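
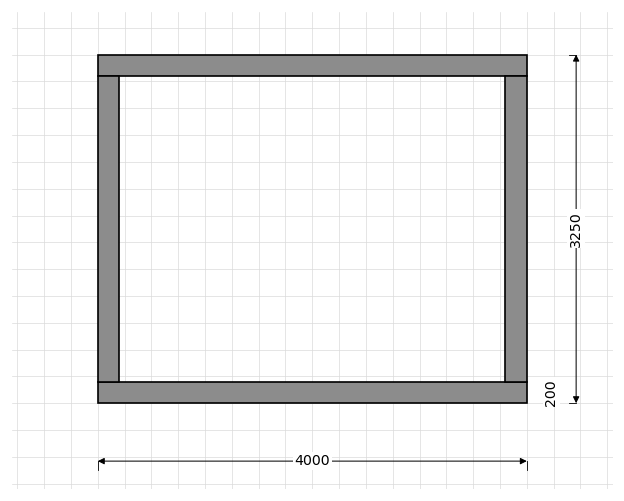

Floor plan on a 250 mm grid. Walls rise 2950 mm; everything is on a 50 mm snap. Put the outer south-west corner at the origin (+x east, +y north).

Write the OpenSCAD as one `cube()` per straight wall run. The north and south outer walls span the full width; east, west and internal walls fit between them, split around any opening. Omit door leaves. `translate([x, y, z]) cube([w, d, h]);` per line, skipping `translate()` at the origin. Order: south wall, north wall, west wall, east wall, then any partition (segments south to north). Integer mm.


cube([4000, 200, 2950]);
translate([0, 3050, 0]) cube([4000, 200, 2950]);
translate([0, 200, 0]) cube([200, 2850, 2950]);
translate([3800, 200, 0]) cube([200, 2850, 2950]);


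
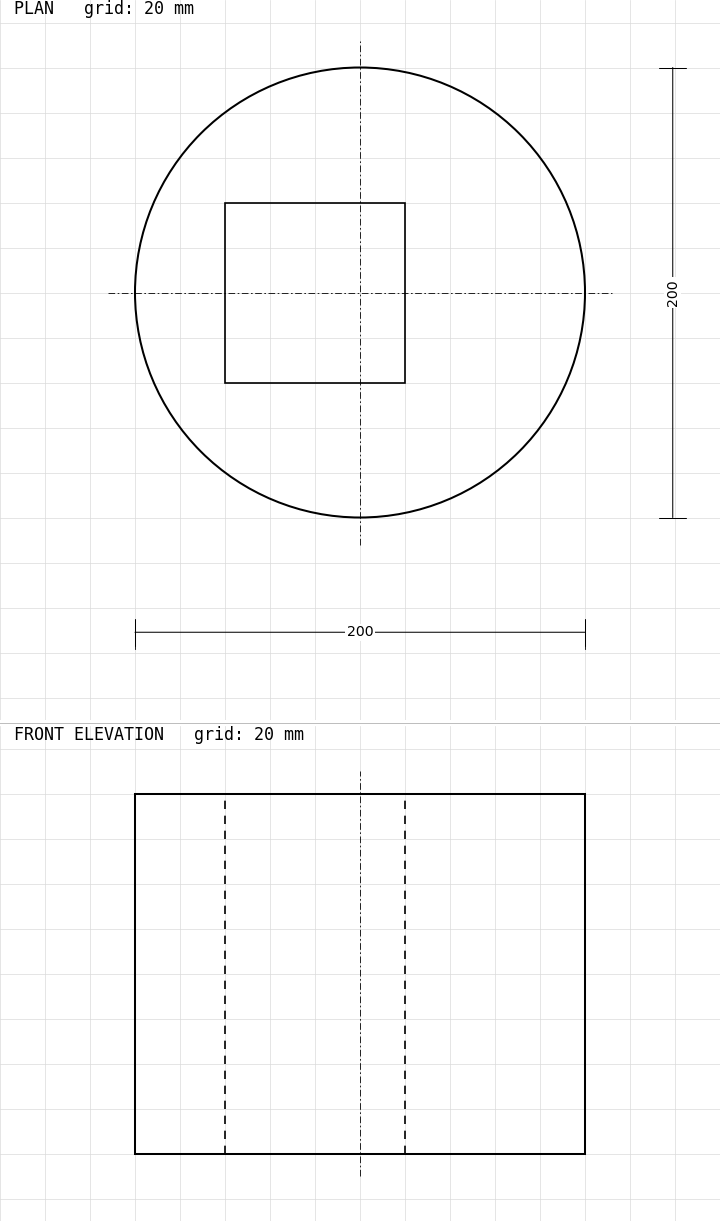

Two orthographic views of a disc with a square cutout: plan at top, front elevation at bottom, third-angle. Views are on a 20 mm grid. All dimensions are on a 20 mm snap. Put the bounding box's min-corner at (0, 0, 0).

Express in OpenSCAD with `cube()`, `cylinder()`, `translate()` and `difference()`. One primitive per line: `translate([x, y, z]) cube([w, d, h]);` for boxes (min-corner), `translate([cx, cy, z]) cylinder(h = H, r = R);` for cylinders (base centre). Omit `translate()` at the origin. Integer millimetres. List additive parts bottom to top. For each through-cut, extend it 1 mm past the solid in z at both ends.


difference() {
  translate([100, 100, 0]) cylinder(h = 160, r = 100);
  translate([40, 60, -1]) cube([80, 80, 162]);
}


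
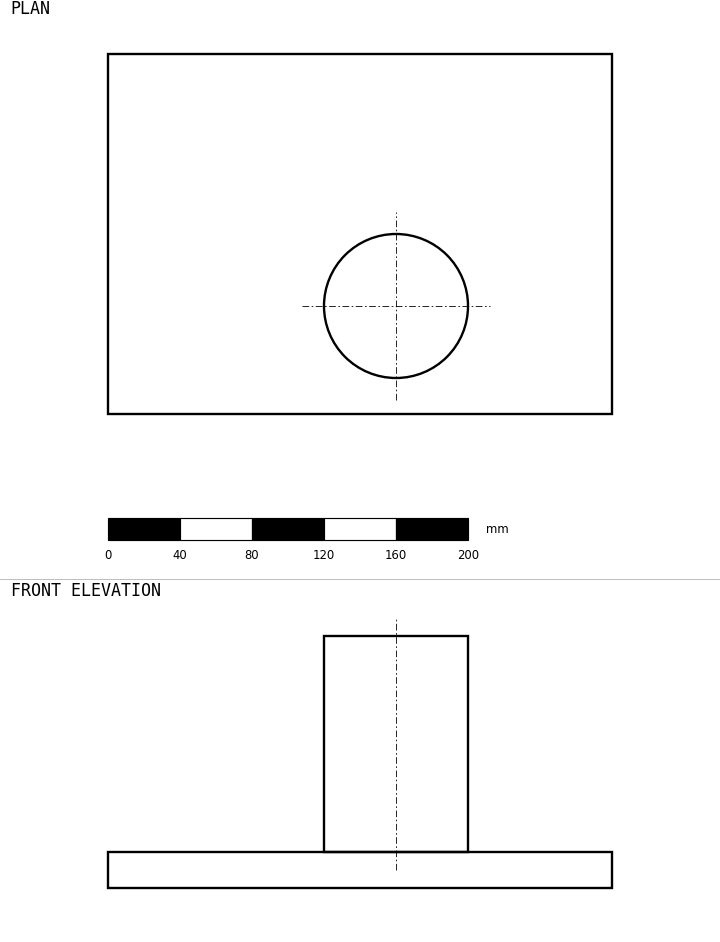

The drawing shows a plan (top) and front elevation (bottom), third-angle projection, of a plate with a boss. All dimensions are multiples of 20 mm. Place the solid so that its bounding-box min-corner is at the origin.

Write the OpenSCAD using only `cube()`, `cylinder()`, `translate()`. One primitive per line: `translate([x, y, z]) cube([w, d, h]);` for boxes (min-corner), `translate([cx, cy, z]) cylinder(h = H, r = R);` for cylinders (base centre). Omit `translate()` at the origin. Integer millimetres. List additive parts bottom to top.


cube([280, 200, 20]);
translate([160, 60, 20]) cylinder(h = 120, r = 40);


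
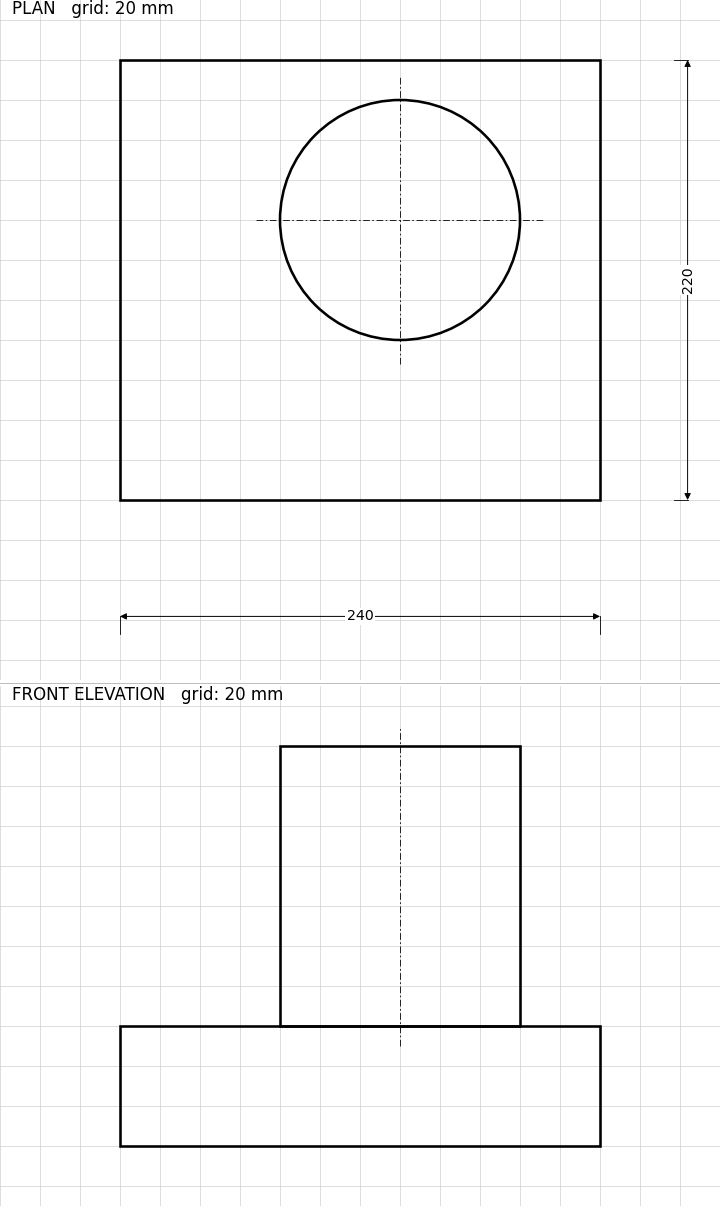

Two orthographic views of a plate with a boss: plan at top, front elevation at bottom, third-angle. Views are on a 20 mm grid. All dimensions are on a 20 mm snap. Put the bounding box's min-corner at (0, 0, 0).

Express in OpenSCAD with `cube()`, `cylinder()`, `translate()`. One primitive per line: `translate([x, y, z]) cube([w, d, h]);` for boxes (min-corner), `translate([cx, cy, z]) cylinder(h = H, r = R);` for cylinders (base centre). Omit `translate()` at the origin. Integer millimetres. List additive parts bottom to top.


cube([240, 220, 60]);
translate([140, 140, 60]) cylinder(h = 140, r = 60);


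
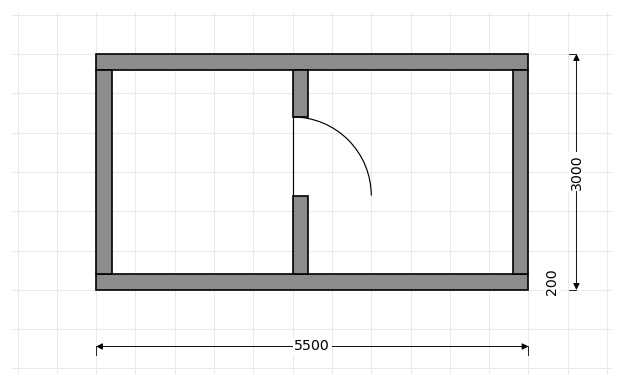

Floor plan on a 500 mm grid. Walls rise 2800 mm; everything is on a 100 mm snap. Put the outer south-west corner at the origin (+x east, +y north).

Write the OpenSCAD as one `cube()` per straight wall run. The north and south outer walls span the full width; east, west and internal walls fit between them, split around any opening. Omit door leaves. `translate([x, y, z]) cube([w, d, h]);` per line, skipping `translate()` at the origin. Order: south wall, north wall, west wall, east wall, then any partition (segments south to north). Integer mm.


cube([5500, 200, 2800]);
translate([0, 2800, 0]) cube([5500, 200, 2800]);
translate([0, 200, 0]) cube([200, 2600, 2800]);
translate([5300, 200, 0]) cube([200, 2600, 2800]);
translate([2500, 200, 0]) cube([200, 1000, 2800]);
translate([2500, 2200, 0]) cube([200, 600, 2800]);


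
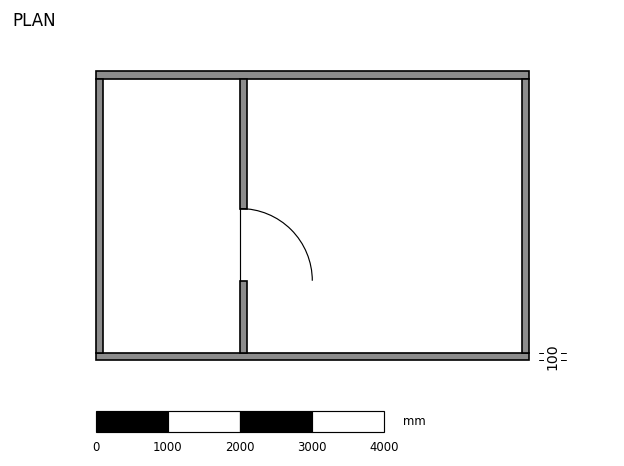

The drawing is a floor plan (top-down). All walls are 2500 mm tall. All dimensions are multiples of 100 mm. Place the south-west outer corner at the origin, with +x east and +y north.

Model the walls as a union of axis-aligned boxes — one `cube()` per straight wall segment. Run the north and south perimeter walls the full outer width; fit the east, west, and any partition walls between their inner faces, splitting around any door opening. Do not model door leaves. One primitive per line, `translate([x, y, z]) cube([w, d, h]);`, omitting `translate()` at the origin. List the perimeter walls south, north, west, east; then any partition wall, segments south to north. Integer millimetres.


cube([6000, 100, 2500]);
translate([0, 3900, 0]) cube([6000, 100, 2500]);
translate([0, 100, 0]) cube([100, 3800, 2500]);
translate([5900, 100, 0]) cube([100, 3800, 2500]);
translate([2000, 100, 0]) cube([100, 1000, 2500]);
translate([2000, 2100, 0]) cube([100, 1800, 2500]);


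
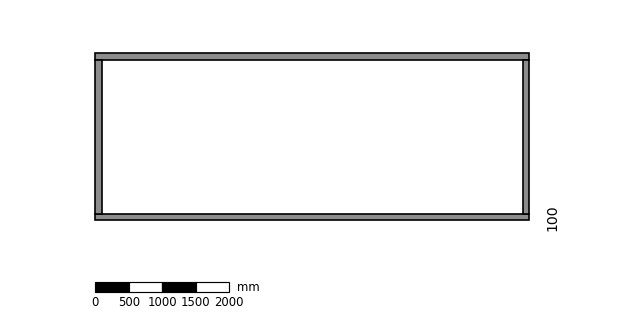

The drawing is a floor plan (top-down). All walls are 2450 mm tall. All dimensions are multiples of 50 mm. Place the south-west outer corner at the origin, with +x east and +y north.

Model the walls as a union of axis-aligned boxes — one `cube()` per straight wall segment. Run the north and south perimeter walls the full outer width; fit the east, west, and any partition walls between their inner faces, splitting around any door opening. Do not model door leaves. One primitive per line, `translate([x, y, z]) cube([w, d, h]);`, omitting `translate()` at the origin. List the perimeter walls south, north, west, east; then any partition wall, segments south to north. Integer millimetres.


cube([6500, 100, 2450]);
translate([0, 2400, 0]) cube([6500, 100, 2450]);
translate([0, 100, 0]) cube([100, 2300, 2450]);
translate([6400, 100, 0]) cube([100, 2300, 2450]);


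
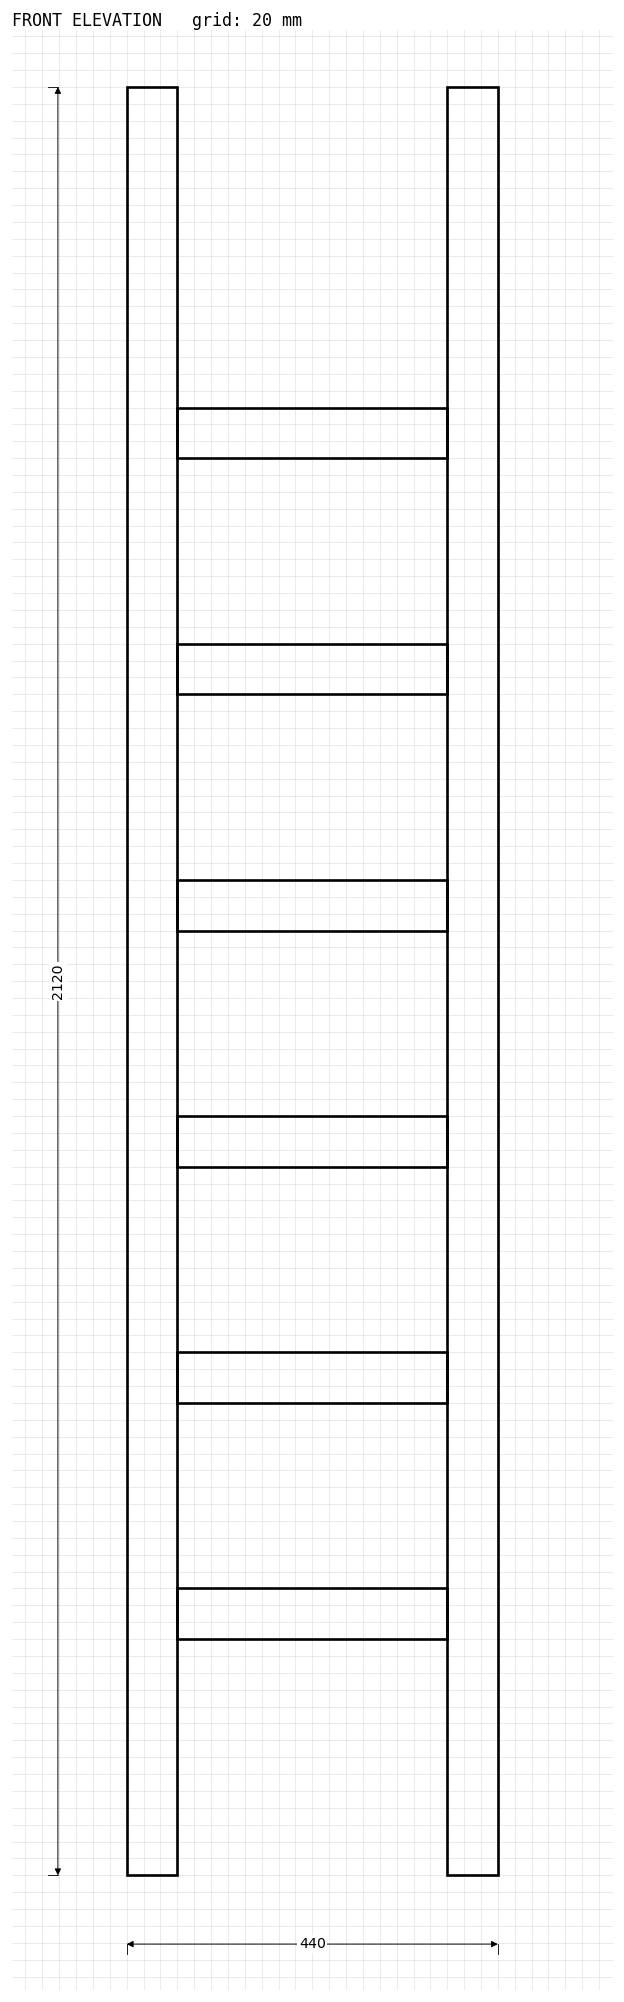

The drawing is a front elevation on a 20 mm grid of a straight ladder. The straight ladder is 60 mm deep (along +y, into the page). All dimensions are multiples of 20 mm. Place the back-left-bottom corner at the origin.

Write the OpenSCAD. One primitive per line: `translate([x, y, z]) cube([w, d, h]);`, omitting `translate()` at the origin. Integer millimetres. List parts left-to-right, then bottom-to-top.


cube([60, 60, 2120]);
translate([60, 0, 280]) cube([320, 60, 60]);
translate([60, 0, 560]) cube([320, 60, 60]);
translate([60, 0, 840]) cube([320, 60, 60]);
translate([60, 0, 1120]) cube([320, 60, 60]);
translate([60, 0, 1400]) cube([320, 60, 60]);
translate([60, 0, 1680]) cube([320, 60, 60]);
translate([380, 0, 0]) cube([60, 60, 2120]);


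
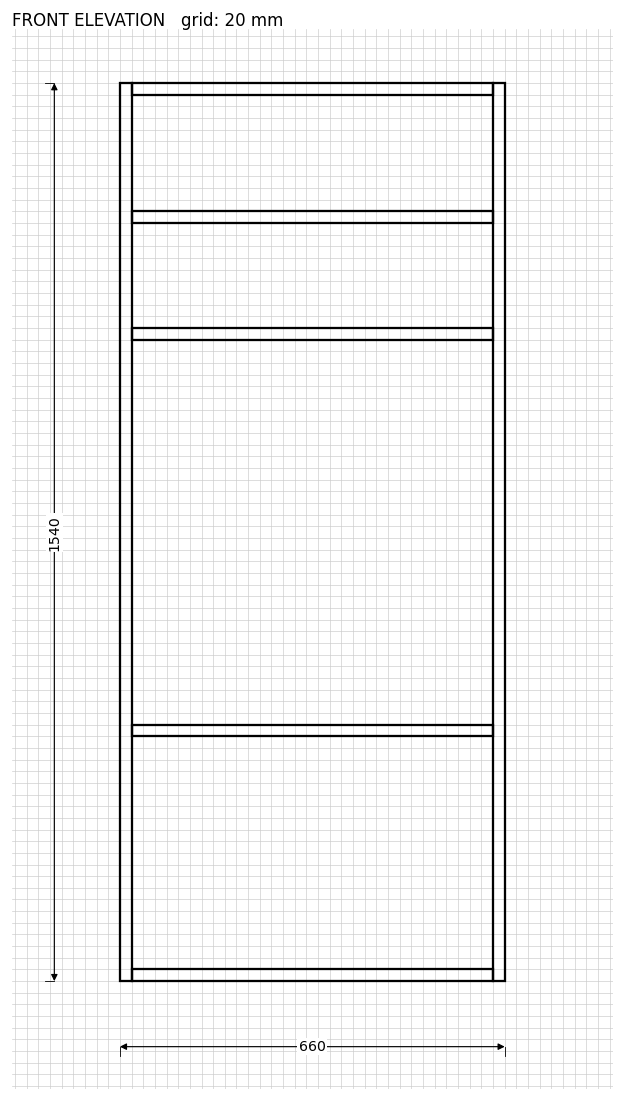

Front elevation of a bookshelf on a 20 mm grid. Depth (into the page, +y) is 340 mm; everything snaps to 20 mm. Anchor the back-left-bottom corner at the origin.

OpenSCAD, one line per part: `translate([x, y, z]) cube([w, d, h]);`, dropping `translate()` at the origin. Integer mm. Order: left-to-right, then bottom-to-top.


cube([20, 340, 1540]);
translate([20, 0, 0]) cube([620, 340, 20]);
translate([20, 0, 420]) cube([620, 340, 20]);
translate([20, 0, 1100]) cube([620, 340, 20]);
translate([20, 0, 1300]) cube([620, 340, 20]);
translate([20, 0, 1520]) cube([620, 340, 20]);
translate([640, 0, 0]) cube([20, 340, 1540]);


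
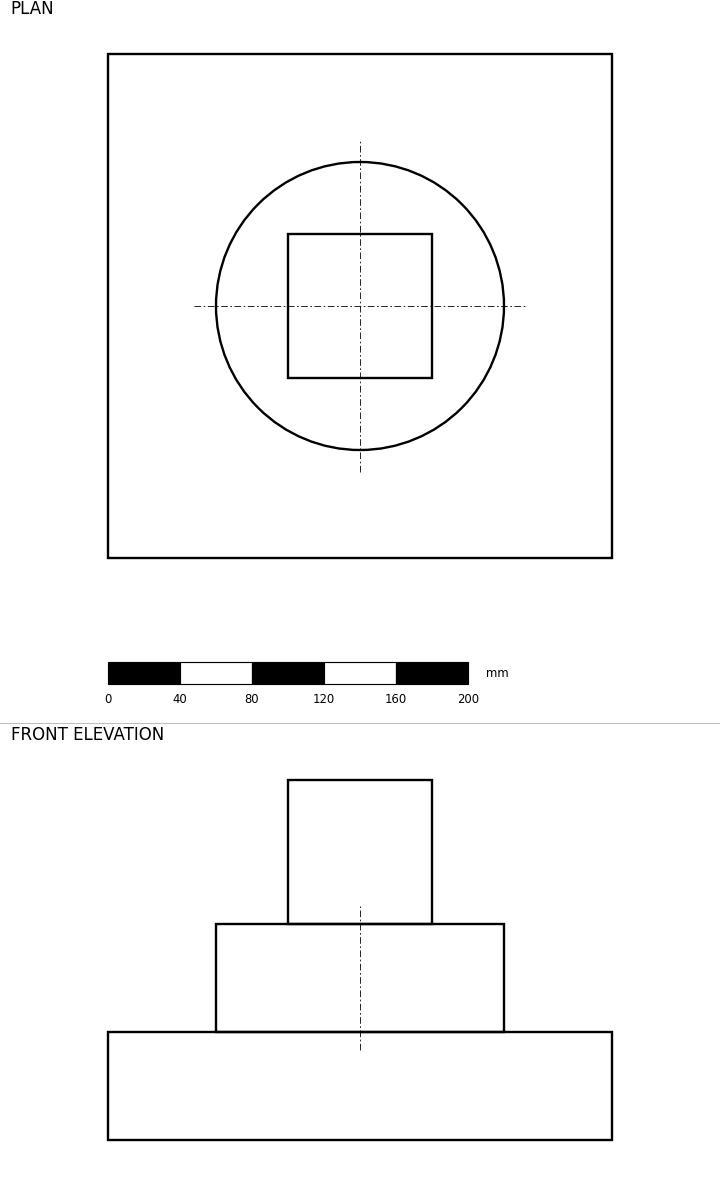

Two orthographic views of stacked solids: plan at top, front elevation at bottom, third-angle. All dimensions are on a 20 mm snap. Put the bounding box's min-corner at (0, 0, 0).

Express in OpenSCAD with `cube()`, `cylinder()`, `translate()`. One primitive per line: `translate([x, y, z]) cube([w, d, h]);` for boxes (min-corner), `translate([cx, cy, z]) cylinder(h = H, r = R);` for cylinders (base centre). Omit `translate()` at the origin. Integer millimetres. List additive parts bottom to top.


cube([280, 280, 60]);
translate([140, 140, 60]) cylinder(h = 60, r = 80);
translate([100, 100, 120]) cube([80, 80, 80]);


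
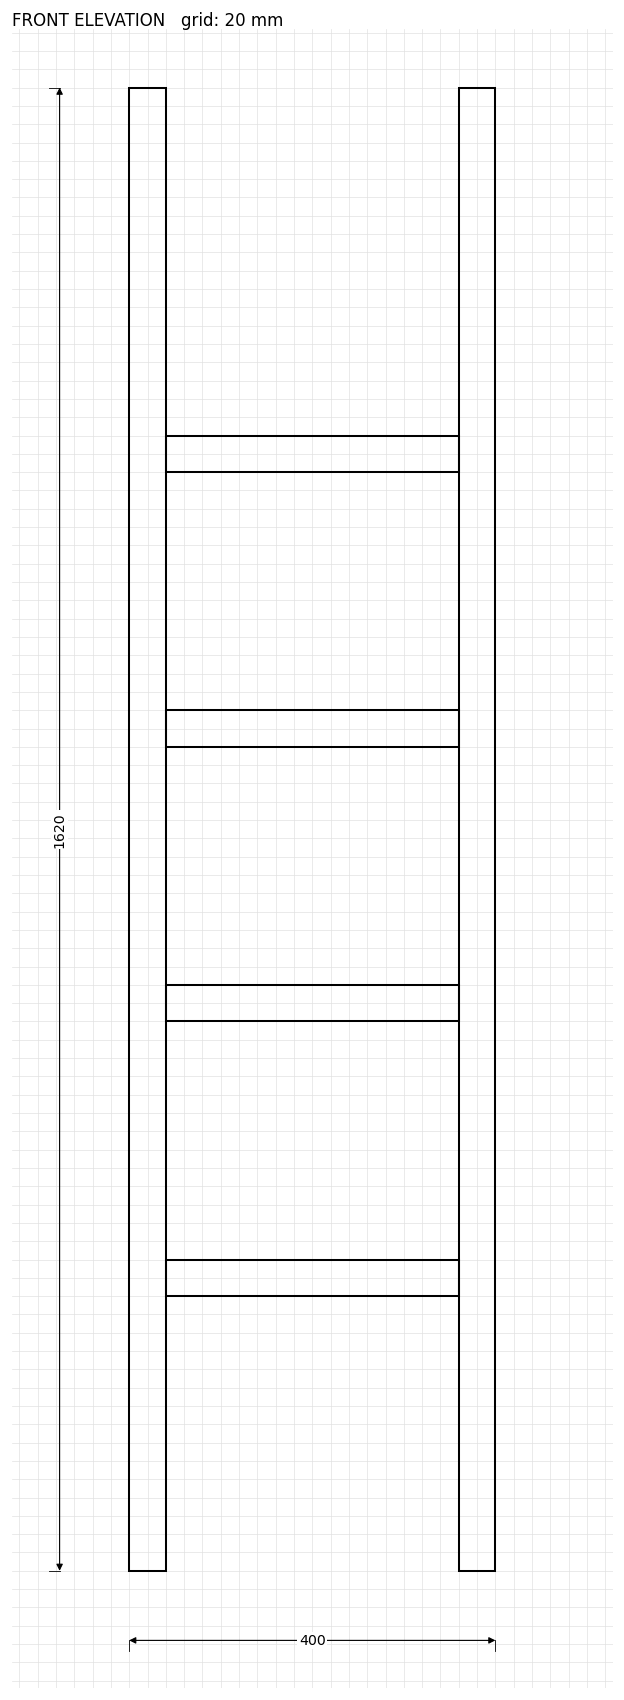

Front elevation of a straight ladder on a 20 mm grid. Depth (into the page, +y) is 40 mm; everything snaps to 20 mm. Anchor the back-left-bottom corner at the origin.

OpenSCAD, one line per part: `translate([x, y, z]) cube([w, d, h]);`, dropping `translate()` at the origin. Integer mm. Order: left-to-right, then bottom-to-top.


cube([40, 40, 1620]);
translate([40, 0, 300]) cube([320, 40, 40]);
translate([40, 0, 600]) cube([320, 40, 40]);
translate([40, 0, 900]) cube([320, 40, 40]);
translate([40, 0, 1200]) cube([320, 40, 40]);
translate([360, 0, 0]) cube([40, 40, 1620]);


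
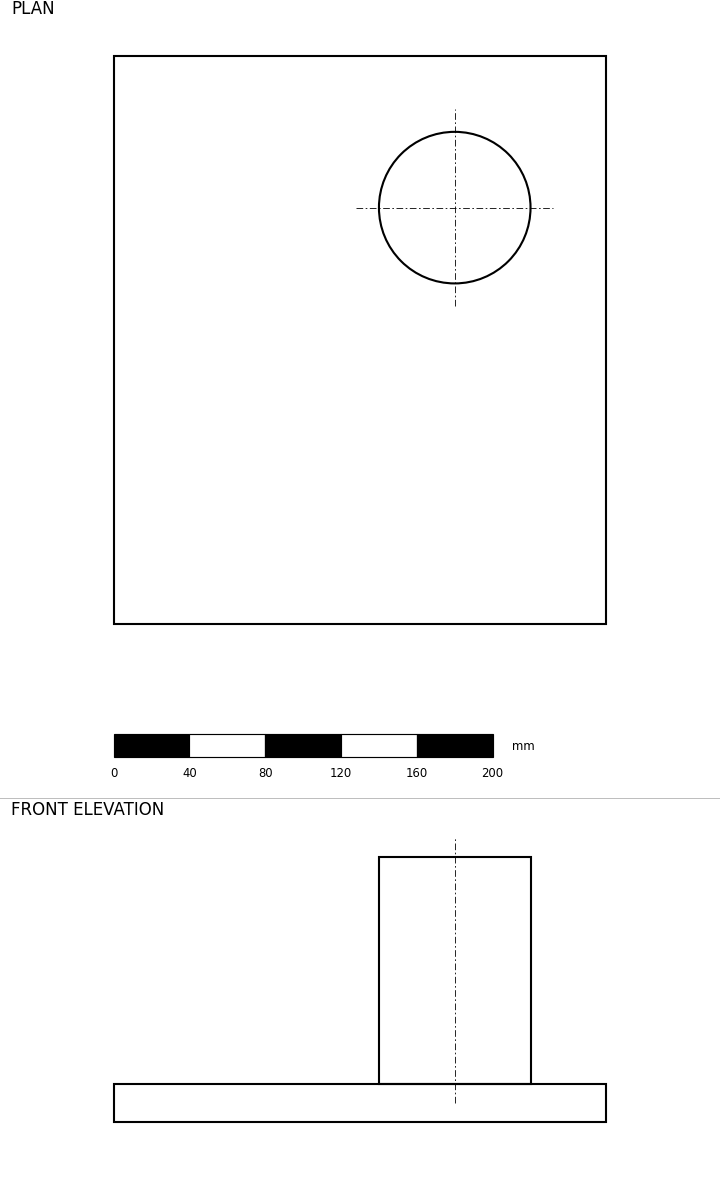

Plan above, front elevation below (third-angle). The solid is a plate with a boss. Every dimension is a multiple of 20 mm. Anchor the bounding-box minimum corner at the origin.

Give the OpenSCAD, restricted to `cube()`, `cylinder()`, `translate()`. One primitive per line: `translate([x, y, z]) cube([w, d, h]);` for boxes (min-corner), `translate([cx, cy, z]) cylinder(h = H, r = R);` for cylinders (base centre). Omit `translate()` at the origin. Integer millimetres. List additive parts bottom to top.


cube([260, 300, 20]);
translate([180, 220, 20]) cylinder(h = 120, r = 40);


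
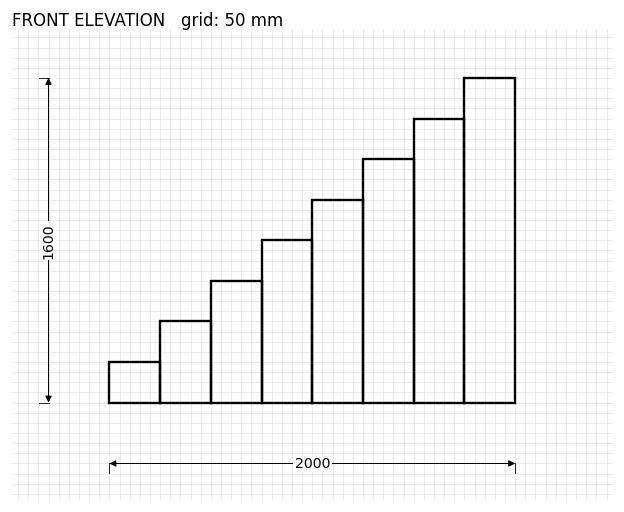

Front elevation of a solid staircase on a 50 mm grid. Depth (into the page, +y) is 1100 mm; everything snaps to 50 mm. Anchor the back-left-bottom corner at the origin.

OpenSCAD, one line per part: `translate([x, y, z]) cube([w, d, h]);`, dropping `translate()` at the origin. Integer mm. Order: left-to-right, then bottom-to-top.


cube([250, 1100, 200]);
translate([250, 0, 0]) cube([250, 1100, 400]);
translate([500, 0, 0]) cube([250, 1100, 600]);
translate([750, 0, 0]) cube([250, 1100, 800]);
translate([1000, 0, 0]) cube([250, 1100, 1000]);
translate([1250, 0, 0]) cube([250, 1100, 1200]);
translate([1500, 0, 0]) cube([250, 1100, 1400]);
translate([1750, 0, 0]) cube([250, 1100, 1600]);


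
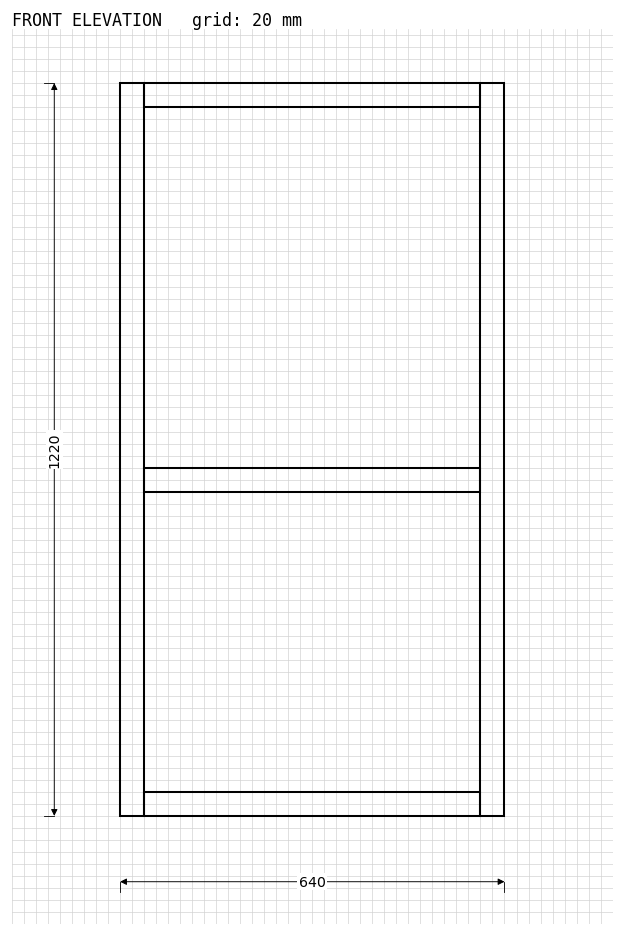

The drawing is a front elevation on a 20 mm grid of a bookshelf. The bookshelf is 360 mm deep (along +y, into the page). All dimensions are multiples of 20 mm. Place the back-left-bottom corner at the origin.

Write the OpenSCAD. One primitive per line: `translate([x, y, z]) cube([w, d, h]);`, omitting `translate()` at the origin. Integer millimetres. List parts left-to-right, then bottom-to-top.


cube([40, 360, 1220]);
translate([40, 0, 0]) cube([560, 360, 40]);
translate([40, 0, 540]) cube([560, 360, 40]);
translate([40, 0, 1180]) cube([560, 360, 40]);
translate([600, 0, 0]) cube([40, 360, 1220]);


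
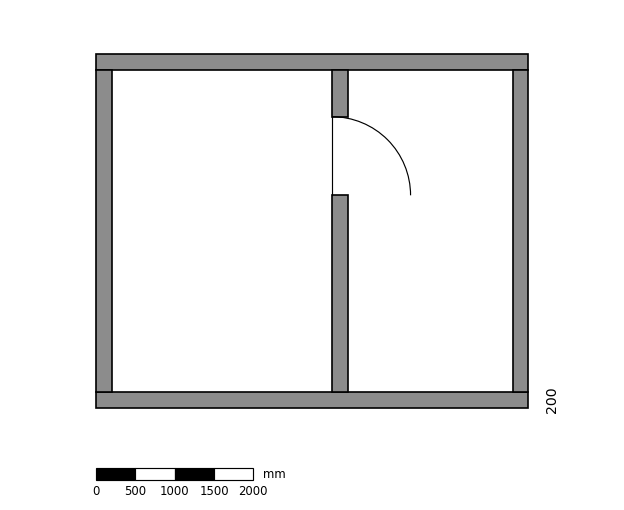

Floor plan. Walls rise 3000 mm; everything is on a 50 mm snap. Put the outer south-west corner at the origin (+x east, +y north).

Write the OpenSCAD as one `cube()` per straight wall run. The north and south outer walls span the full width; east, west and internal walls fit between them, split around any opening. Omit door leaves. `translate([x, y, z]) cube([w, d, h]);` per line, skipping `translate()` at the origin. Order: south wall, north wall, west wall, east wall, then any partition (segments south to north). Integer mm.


cube([5500, 200, 3000]);
translate([0, 4300, 0]) cube([5500, 200, 3000]);
translate([0, 200, 0]) cube([200, 4100, 3000]);
translate([5300, 200, 0]) cube([200, 4100, 3000]);
translate([3000, 200, 0]) cube([200, 2500, 3000]);
translate([3000, 3700, 0]) cube([200, 600, 3000]);


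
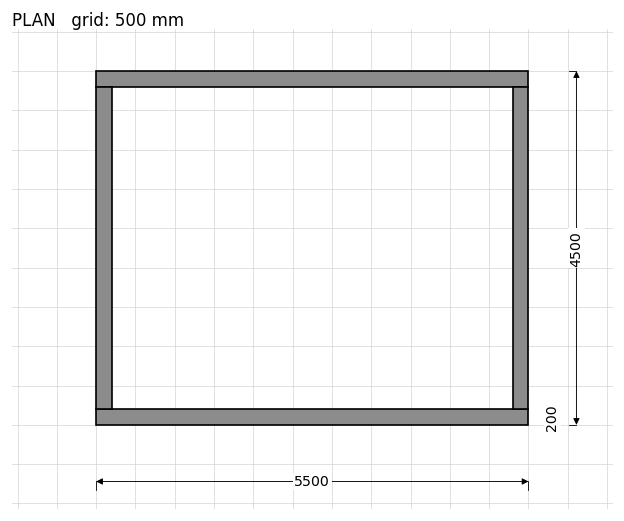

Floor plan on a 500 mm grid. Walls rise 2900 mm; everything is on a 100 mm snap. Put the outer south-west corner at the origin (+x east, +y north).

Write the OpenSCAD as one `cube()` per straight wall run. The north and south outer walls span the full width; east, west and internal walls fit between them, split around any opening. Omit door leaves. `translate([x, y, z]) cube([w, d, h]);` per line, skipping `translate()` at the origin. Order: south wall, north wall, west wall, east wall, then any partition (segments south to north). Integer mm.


cube([5500, 200, 2900]);
translate([0, 4300, 0]) cube([5500, 200, 2900]);
translate([0, 200, 0]) cube([200, 4100, 2900]);
translate([5300, 200, 0]) cube([200, 4100, 2900]);


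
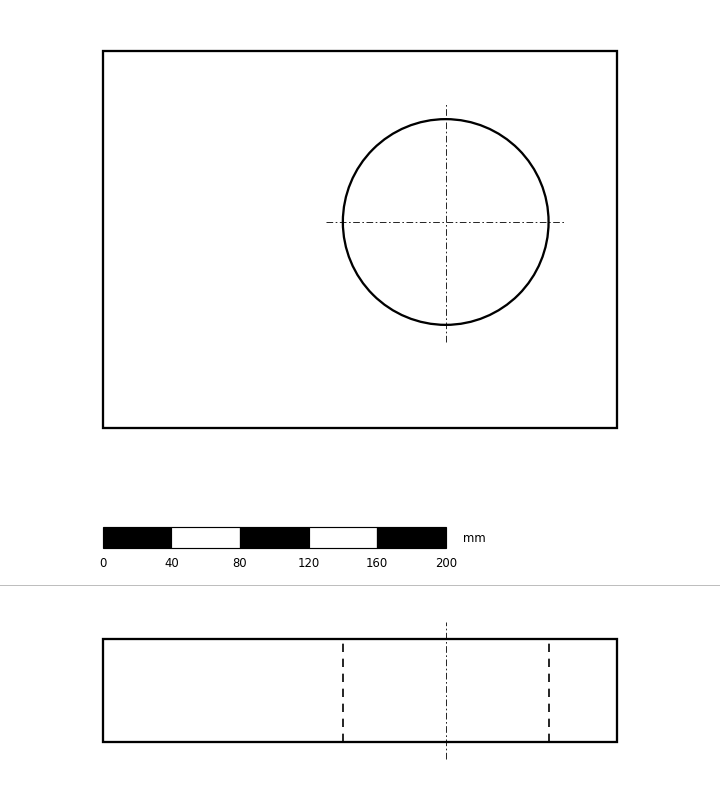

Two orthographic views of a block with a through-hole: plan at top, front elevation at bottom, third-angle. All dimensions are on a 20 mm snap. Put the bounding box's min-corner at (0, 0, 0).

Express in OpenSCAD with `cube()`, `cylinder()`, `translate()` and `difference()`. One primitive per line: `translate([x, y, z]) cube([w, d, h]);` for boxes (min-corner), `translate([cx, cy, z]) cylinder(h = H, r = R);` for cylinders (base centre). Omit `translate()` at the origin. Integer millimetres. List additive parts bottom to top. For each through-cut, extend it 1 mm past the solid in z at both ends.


difference() {
  cube([300, 220, 60]);
  translate([200, 120, -1]) cylinder(h = 62, r = 60);
}


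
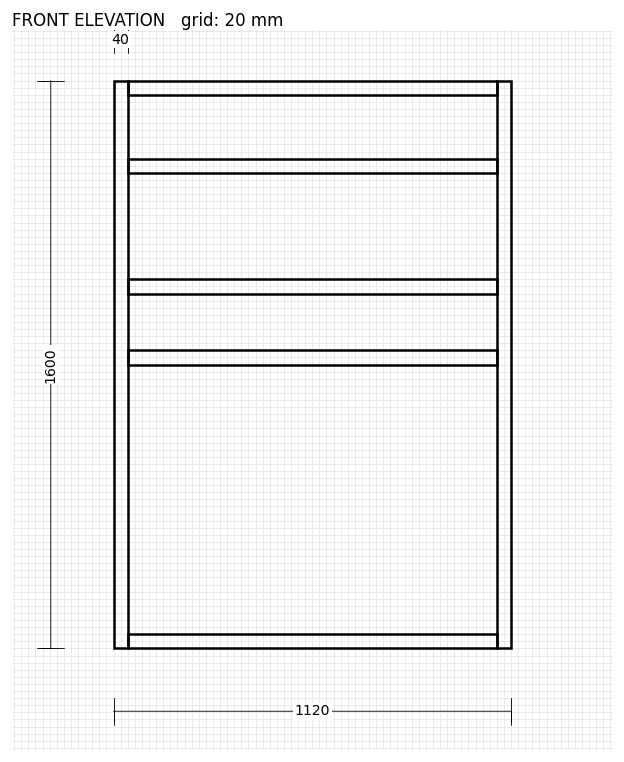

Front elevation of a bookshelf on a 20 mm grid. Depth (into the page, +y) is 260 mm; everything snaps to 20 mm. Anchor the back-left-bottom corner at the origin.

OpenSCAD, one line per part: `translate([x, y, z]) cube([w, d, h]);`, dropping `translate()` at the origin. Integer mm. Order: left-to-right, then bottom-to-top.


cube([40, 260, 1600]);
translate([40, 0, 0]) cube([1040, 260, 40]);
translate([40, 0, 800]) cube([1040, 260, 40]);
translate([40, 0, 1000]) cube([1040, 260, 40]);
translate([40, 0, 1340]) cube([1040, 260, 40]);
translate([40, 0, 1560]) cube([1040, 260, 40]);
translate([1080, 0, 0]) cube([40, 260, 1600]);


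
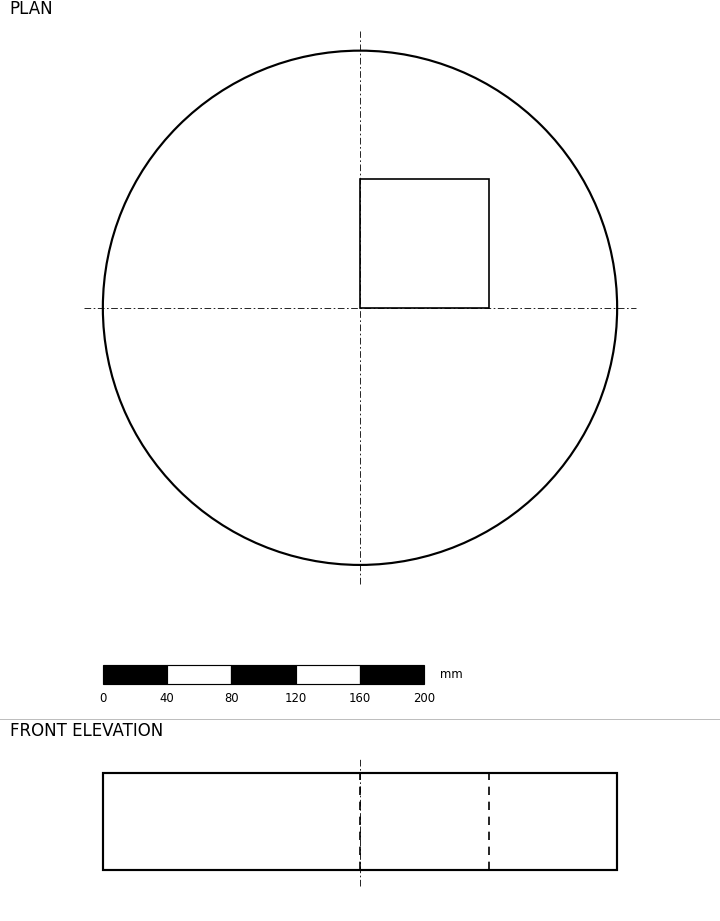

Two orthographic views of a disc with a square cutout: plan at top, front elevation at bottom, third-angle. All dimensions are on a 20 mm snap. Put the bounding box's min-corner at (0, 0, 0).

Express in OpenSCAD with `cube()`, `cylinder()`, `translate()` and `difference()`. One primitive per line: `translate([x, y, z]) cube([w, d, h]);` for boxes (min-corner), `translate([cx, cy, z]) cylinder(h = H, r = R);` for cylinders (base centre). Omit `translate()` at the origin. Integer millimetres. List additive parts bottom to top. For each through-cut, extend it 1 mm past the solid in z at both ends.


difference() {
  translate([160, 160, 0]) cylinder(h = 60, r = 160);
  translate([160, 160, -1]) cube([80, 80, 62]);
}


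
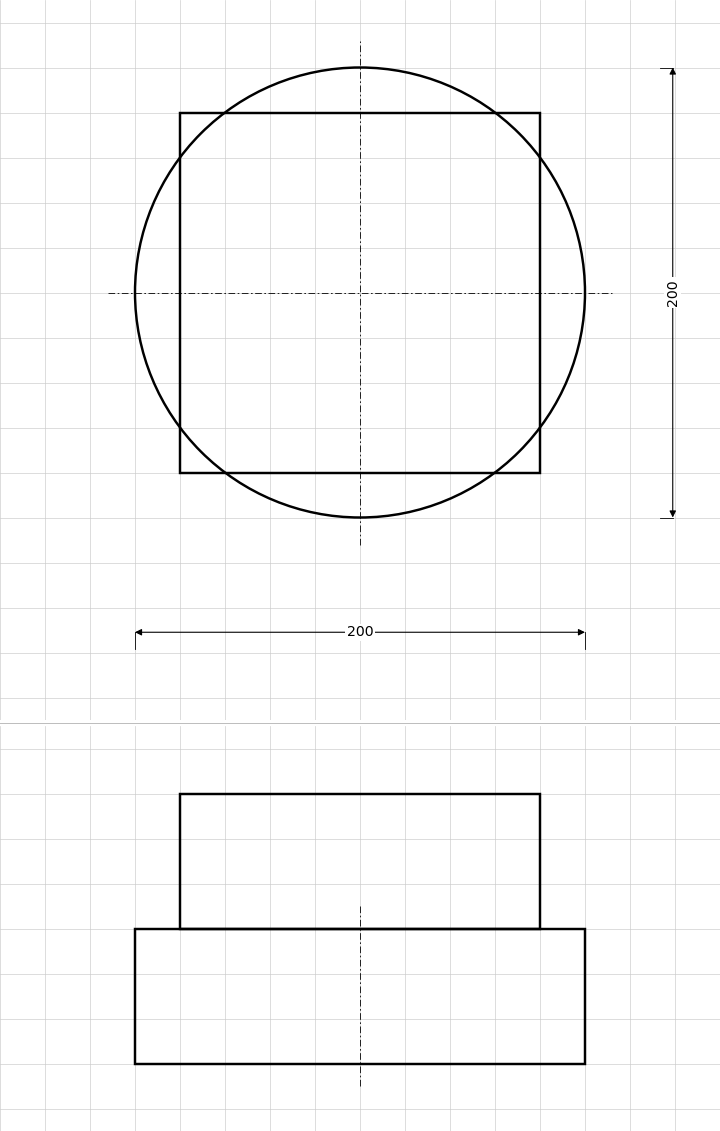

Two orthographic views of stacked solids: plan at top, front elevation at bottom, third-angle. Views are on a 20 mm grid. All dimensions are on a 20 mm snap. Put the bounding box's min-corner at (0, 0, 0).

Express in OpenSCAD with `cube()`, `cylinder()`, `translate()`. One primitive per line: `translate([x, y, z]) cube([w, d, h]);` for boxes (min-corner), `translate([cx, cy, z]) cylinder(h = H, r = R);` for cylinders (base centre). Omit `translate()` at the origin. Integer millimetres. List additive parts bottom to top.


translate([100, 100, 0]) cylinder(h = 60, r = 100);
translate([20, 20, 60]) cube([160, 160, 60]);


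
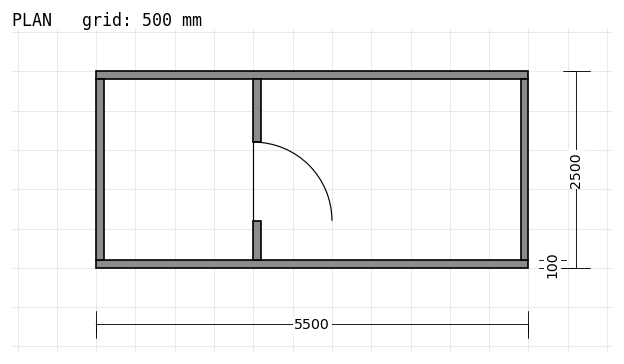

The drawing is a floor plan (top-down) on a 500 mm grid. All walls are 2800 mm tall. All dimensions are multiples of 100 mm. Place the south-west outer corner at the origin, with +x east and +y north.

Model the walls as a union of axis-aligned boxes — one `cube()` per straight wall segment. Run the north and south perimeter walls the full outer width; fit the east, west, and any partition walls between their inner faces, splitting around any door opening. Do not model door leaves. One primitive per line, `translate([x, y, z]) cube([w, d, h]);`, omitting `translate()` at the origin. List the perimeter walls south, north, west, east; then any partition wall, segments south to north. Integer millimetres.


cube([5500, 100, 2800]);
translate([0, 2400, 0]) cube([5500, 100, 2800]);
translate([0, 100, 0]) cube([100, 2300, 2800]);
translate([5400, 100, 0]) cube([100, 2300, 2800]);
translate([2000, 100, 0]) cube([100, 500, 2800]);
translate([2000, 1600, 0]) cube([100, 800, 2800]);


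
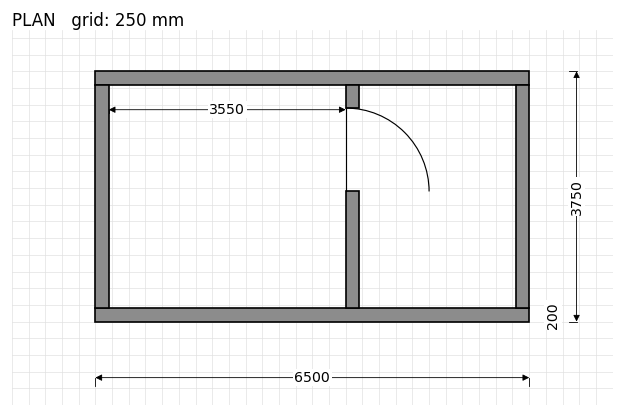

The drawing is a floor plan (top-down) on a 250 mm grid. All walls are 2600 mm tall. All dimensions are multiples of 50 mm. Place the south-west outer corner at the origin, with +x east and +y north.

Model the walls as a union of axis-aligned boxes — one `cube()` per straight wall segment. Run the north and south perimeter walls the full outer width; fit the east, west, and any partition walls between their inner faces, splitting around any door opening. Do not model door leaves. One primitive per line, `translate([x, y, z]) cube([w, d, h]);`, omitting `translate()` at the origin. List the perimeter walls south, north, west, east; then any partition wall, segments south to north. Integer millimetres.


cube([6500, 200, 2600]);
translate([0, 3550, 0]) cube([6500, 200, 2600]);
translate([0, 200, 0]) cube([200, 3350, 2600]);
translate([6300, 200, 0]) cube([200, 3350, 2600]);
translate([3750, 200, 0]) cube([200, 1750, 2600]);
translate([3750, 3200, 0]) cube([200, 350, 2600]);


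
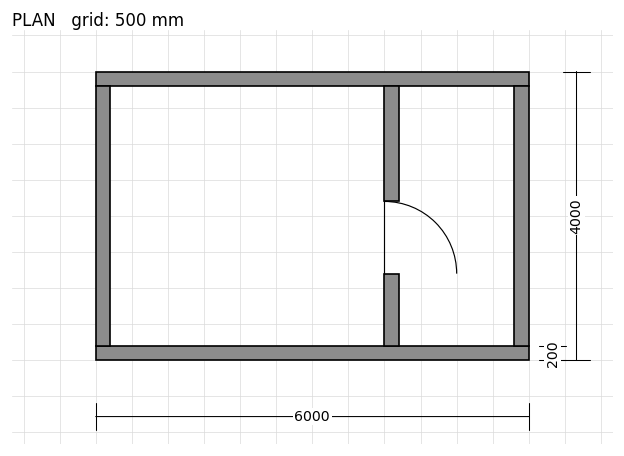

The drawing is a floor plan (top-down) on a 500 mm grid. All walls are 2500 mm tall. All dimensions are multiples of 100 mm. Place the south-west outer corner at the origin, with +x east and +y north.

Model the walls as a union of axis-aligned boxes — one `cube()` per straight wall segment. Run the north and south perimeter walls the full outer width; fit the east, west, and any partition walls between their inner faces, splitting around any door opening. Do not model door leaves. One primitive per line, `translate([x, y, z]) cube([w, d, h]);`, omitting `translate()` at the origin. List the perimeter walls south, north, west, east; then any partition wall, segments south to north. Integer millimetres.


cube([6000, 200, 2500]);
translate([0, 3800, 0]) cube([6000, 200, 2500]);
translate([0, 200, 0]) cube([200, 3600, 2500]);
translate([5800, 200, 0]) cube([200, 3600, 2500]);
translate([4000, 200, 0]) cube([200, 1000, 2500]);
translate([4000, 2200, 0]) cube([200, 1600, 2500]);


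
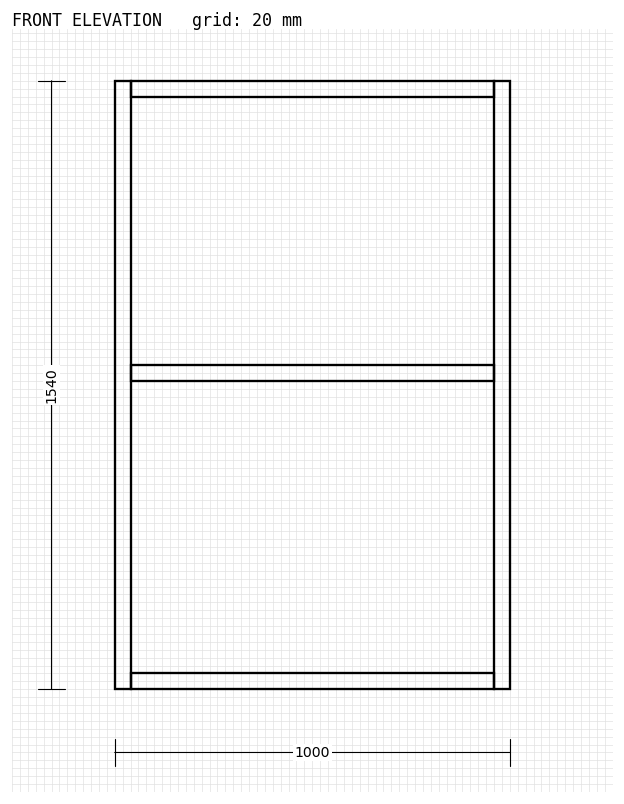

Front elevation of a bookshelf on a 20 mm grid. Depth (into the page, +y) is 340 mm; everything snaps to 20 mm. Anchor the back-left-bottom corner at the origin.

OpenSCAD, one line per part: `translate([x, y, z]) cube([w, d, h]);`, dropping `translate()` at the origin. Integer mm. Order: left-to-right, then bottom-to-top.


cube([40, 340, 1540]);
translate([40, 0, 0]) cube([920, 340, 40]);
translate([40, 0, 780]) cube([920, 340, 40]);
translate([40, 0, 1500]) cube([920, 340, 40]);
translate([960, 0, 0]) cube([40, 340, 1540]);


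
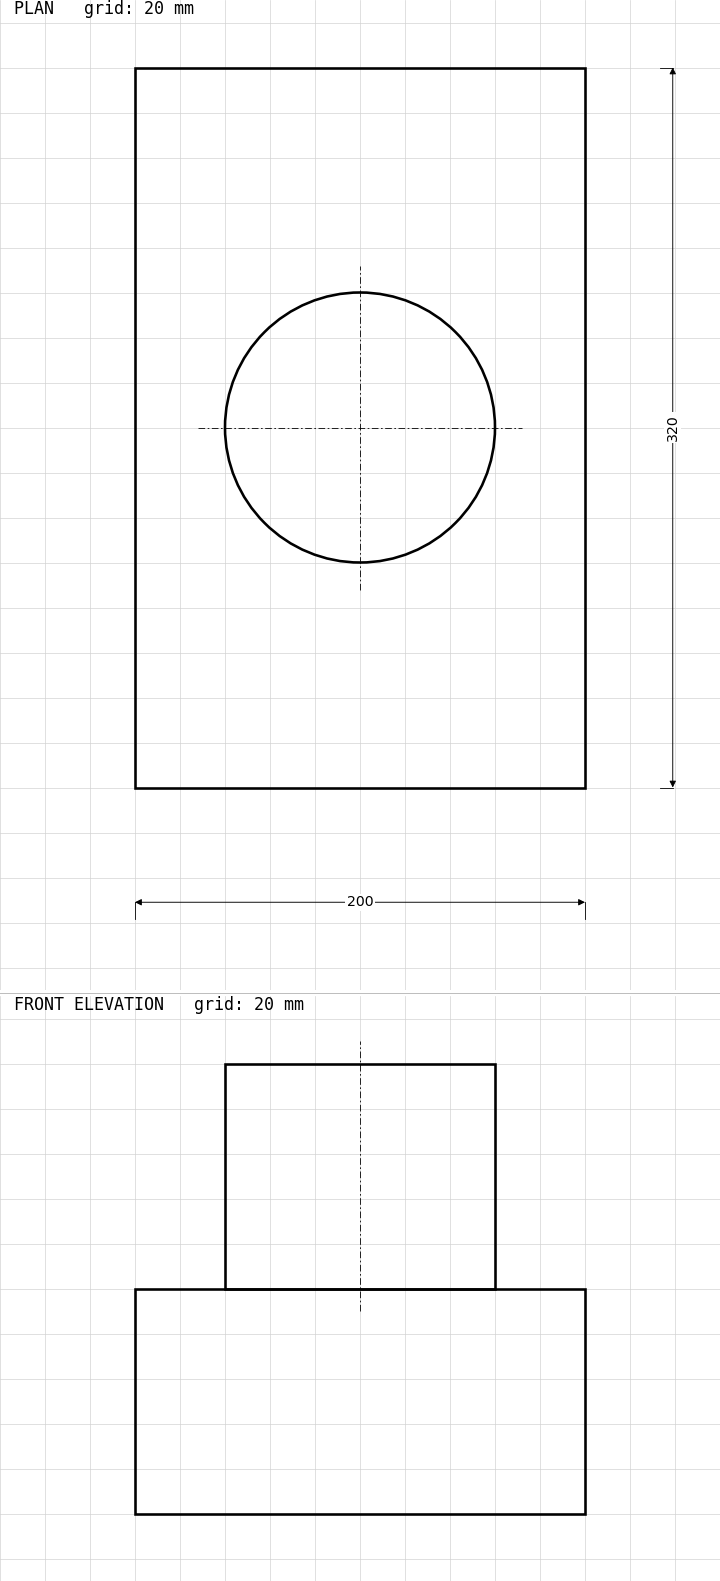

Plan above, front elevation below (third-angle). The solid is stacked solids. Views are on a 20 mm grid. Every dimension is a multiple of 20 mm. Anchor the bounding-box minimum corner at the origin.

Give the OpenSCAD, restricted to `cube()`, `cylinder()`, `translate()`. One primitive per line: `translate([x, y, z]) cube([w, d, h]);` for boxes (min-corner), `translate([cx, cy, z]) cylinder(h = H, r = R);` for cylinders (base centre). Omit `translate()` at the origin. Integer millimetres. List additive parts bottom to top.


cube([200, 320, 100]);
translate([100, 160, 100]) cylinder(h = 100, r = 60);


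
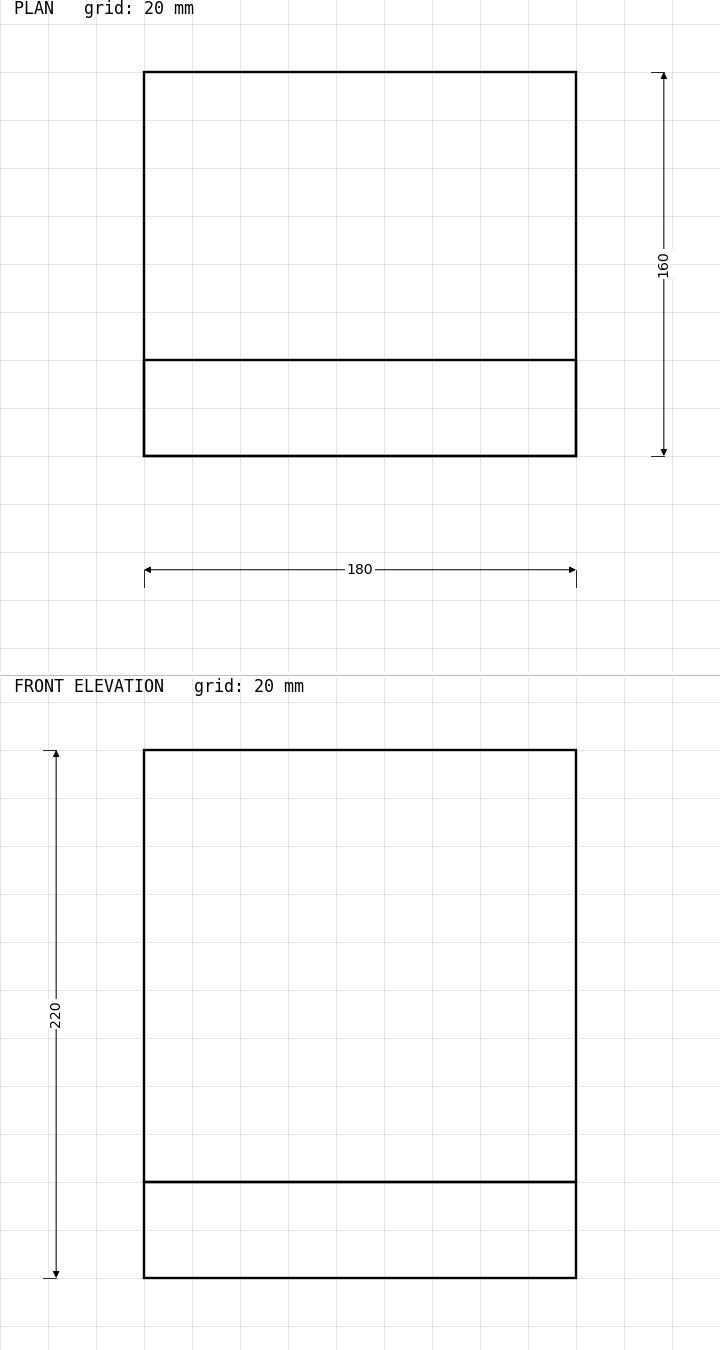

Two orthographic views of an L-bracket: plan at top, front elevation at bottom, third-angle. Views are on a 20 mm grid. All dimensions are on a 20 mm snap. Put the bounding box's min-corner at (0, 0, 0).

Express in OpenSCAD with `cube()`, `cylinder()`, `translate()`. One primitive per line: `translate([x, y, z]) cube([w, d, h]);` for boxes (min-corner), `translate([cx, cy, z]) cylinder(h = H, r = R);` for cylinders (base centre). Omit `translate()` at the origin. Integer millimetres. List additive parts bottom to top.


cube([180, 160, 40]);
translate([0, 0, 40]) cube([180, 40, 180]);


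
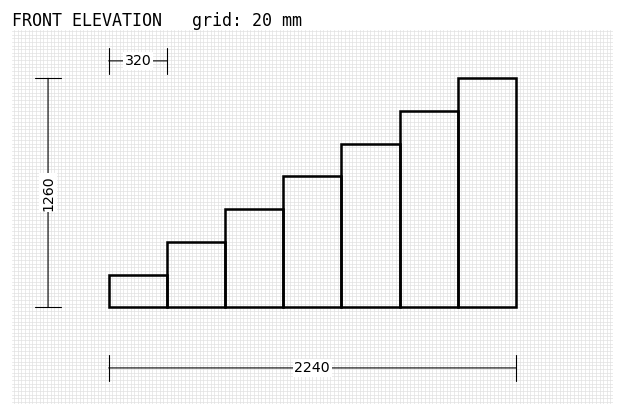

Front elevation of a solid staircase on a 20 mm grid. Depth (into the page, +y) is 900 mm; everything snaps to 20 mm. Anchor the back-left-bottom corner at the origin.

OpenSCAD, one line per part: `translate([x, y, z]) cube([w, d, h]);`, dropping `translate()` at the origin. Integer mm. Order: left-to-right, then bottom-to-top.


cube([320, 900, 180]);
translate([320, 0, 0]) cube([320, 900, 360]);
translate([640, 0, 0]) cube([320, 900, 540]);
translate([960, 0, 0]) cube([320, 900, 720]);
translate([1280, 0, 0]) cube([320, 900, 900]);
translate([1600, 0, 0]) cube([320, 900, 1080]);
translate([1920, 0, 0]) cube([320, 900, 1260]);


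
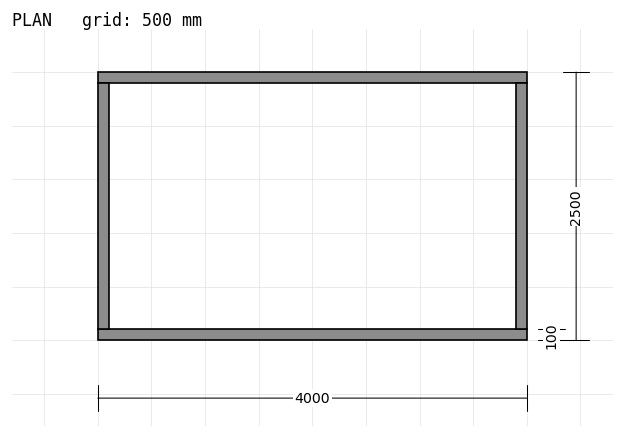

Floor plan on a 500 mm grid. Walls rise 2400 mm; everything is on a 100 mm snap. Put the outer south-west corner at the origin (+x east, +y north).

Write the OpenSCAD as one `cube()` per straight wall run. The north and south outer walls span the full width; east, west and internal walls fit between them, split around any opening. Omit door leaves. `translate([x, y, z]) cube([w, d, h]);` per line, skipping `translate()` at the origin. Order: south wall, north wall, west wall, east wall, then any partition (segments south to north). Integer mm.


cube([4000, 100, 2400]);
translate([0, 2400, 0]) cube([4000, 100, 2400]);
translate([0, 100, 0]) cube([100, 2300, 2400]);
translate([3900, 100, 0]) cube([100, 2300, 2400]);


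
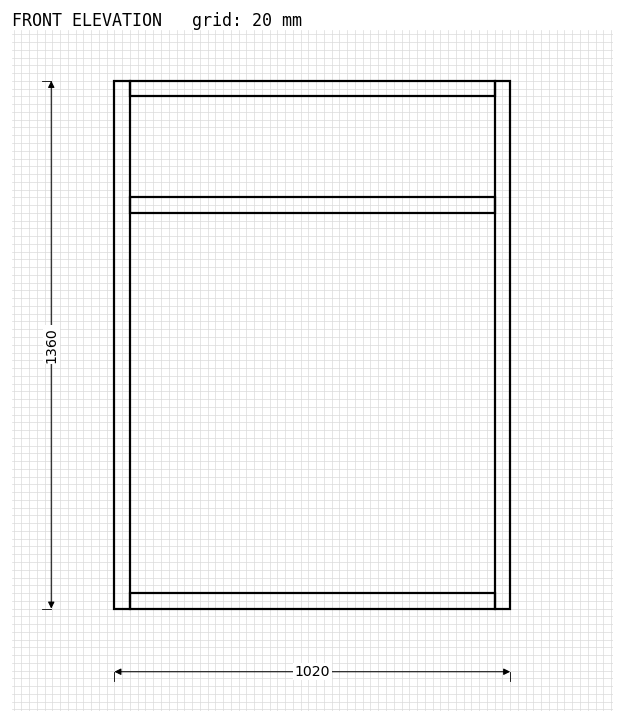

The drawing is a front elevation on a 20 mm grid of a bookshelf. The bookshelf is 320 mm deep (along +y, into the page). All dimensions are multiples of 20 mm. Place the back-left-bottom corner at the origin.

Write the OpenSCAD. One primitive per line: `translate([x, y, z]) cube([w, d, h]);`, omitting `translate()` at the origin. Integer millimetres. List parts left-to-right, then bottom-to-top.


cube([40, 320, 1360]);
translate([40, 0, 0]) cube([940, 320, 40]);
translate([40, 0, 1020]) cube([940, 320, 40]);
translate([40, 0, 1320]) cube([940, 320, 40]);
translate([980, 0, 0]) cube([40, 320, 1360]);


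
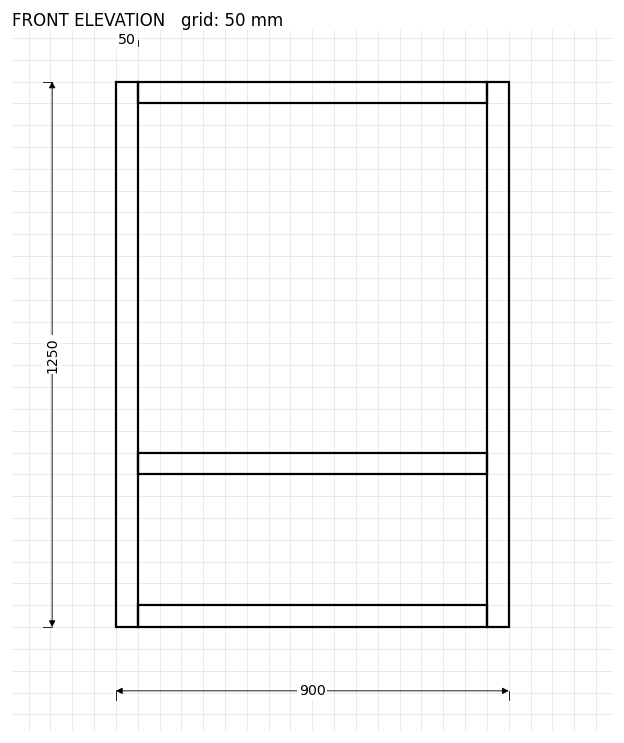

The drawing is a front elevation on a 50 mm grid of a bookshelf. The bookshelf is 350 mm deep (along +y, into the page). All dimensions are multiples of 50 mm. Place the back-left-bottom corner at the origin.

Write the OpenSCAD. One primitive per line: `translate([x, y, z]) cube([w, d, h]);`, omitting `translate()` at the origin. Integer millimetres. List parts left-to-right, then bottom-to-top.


cube([50, 350, 1250]);
translate([50, 0, 0]) cube([800, 350, 50]);
translate([50, 0, 350]) cube([800, 350, 50]);
translate([50, 0, 1200]) cube([800, 350, 50]);
translate([850, 0, 0]) cube([50, 350, 1250]);


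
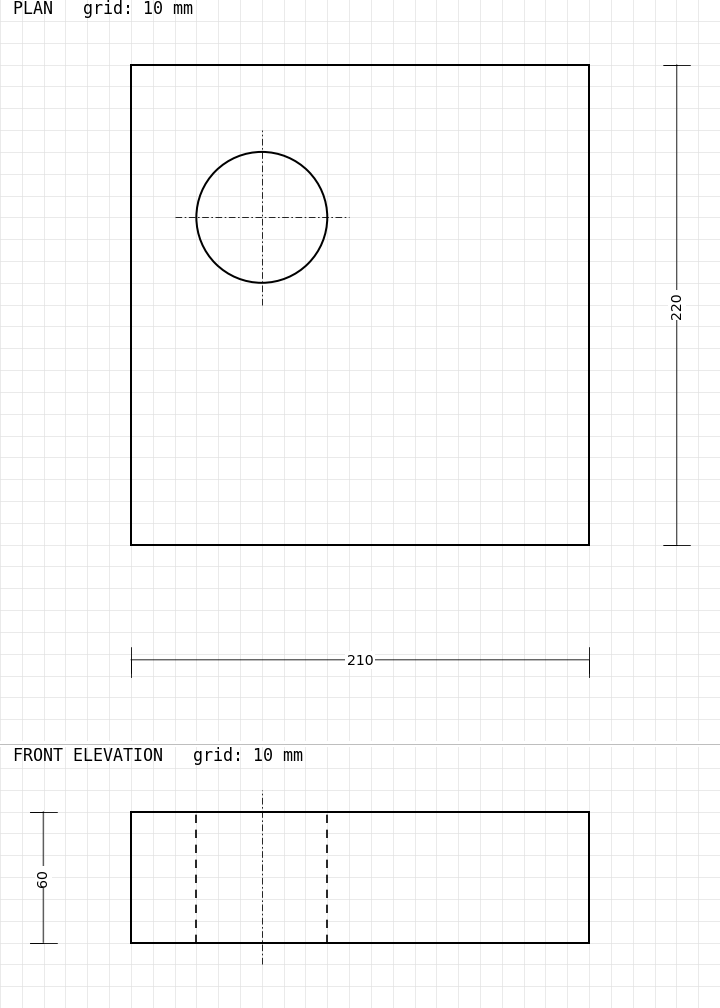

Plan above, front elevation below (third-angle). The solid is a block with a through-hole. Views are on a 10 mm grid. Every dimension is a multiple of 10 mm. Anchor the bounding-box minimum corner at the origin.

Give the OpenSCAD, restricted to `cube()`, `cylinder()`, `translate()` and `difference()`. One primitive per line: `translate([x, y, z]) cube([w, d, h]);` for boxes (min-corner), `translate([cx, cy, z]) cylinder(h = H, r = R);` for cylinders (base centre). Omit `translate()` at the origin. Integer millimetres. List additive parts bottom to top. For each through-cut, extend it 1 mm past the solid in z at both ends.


difference() {
  cube([210, 220, 60]);
  translate([60, 150, -1]) cylinder(h = 62, r = 30);
}


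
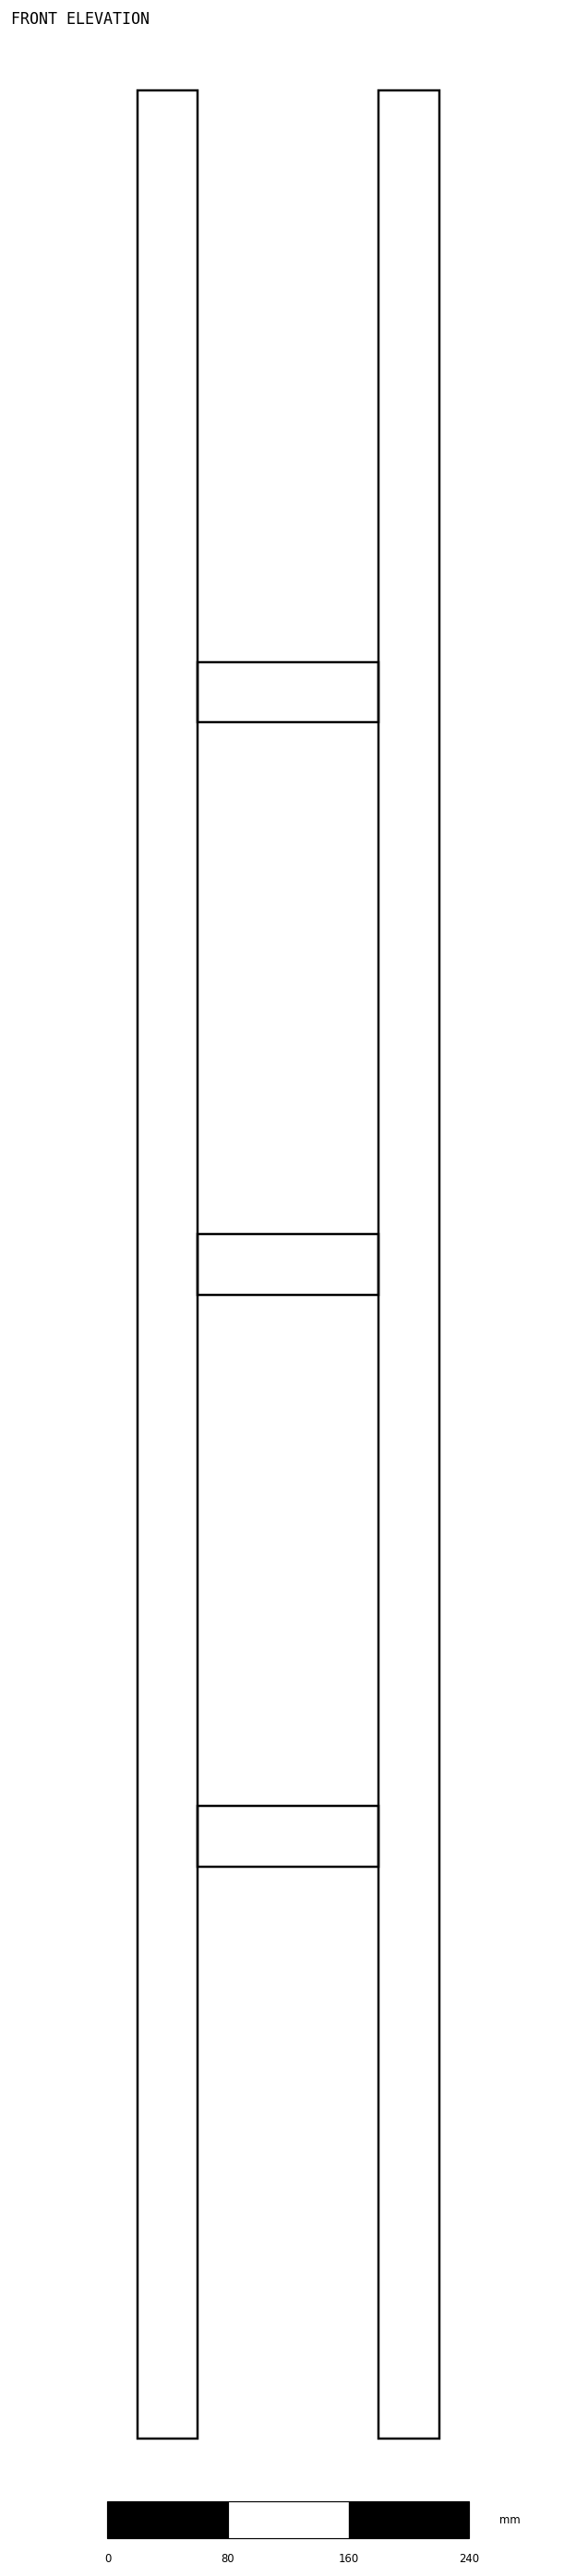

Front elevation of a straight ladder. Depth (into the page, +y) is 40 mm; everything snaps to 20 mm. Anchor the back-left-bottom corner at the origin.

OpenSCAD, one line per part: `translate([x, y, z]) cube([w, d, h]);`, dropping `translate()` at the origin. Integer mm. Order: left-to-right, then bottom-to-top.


cube([40, 40, 1560]);
translate([40, 0, 380]) cube([120, 40, 40]);
translate([40, 0, 760]) cube([120, 40, 40]);
translate([40, 0, 1140]) cube([120, 40, 40]);
translate([160, 0, 0]) cube([40, 40, 1560]);


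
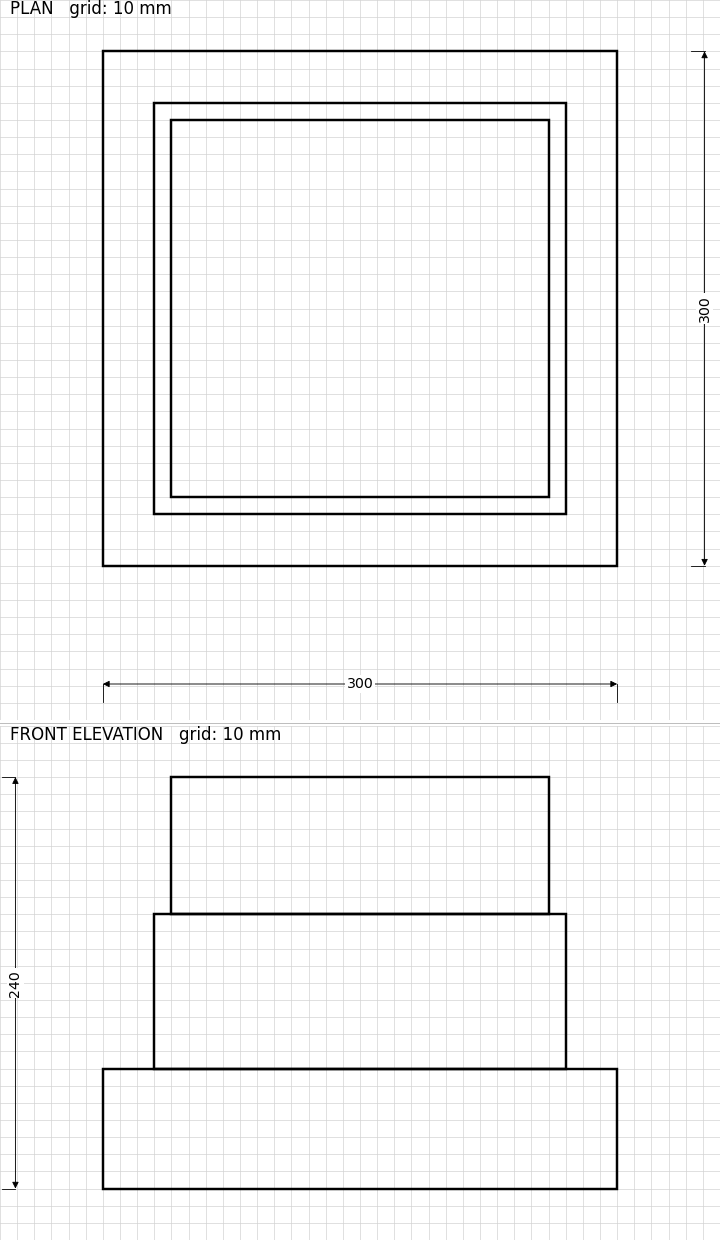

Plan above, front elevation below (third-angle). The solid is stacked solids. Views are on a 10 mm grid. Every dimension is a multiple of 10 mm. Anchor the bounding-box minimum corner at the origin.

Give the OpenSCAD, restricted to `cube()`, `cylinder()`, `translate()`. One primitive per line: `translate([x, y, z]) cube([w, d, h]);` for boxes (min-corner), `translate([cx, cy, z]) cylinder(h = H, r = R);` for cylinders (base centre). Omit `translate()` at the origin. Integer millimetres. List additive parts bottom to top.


cube([300, 300, 70]);
translate([30, 30, 70]) cube([240, 240, 90]);
translate([40, 40, 160]) cube([220, 220, 80]);


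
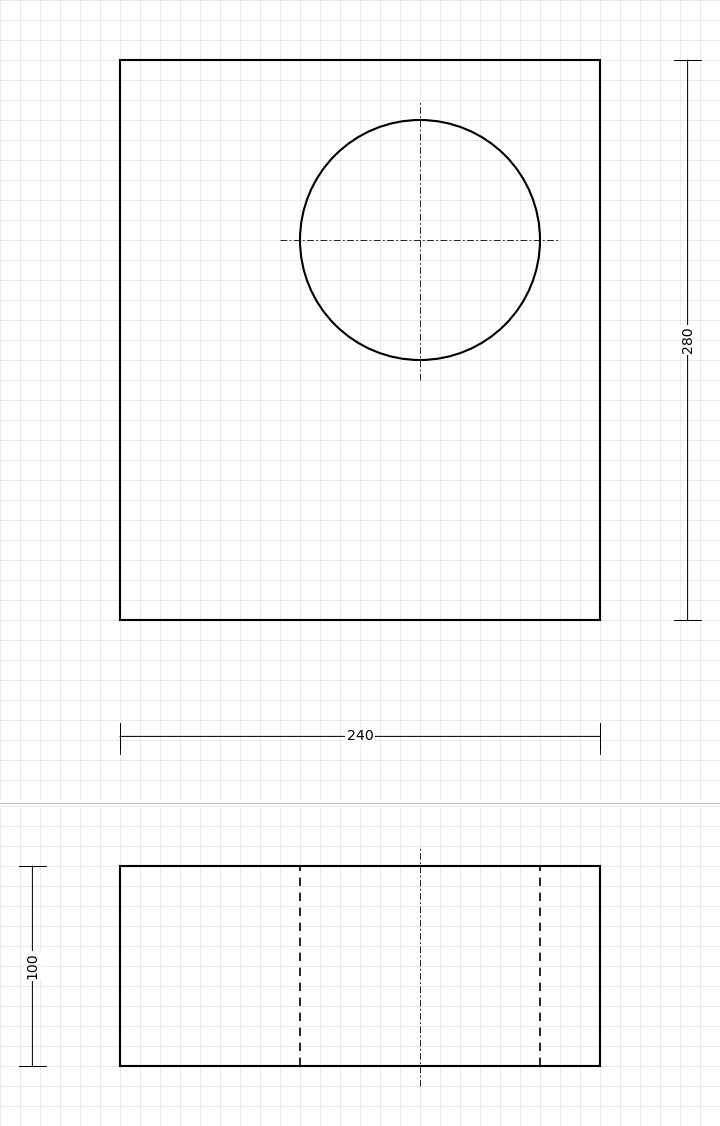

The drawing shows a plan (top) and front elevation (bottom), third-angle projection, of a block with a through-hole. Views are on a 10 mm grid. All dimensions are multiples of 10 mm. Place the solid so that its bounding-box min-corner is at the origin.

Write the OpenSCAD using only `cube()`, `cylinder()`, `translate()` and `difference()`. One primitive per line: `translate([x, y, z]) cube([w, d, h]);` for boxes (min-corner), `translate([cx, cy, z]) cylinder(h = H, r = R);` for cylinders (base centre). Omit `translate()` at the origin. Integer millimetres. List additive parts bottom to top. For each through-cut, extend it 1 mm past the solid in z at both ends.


difference() {
  cube([240, 280, 100]);
  translate([150, 190, -1]) cylinder(h = 102, r = 60);
}


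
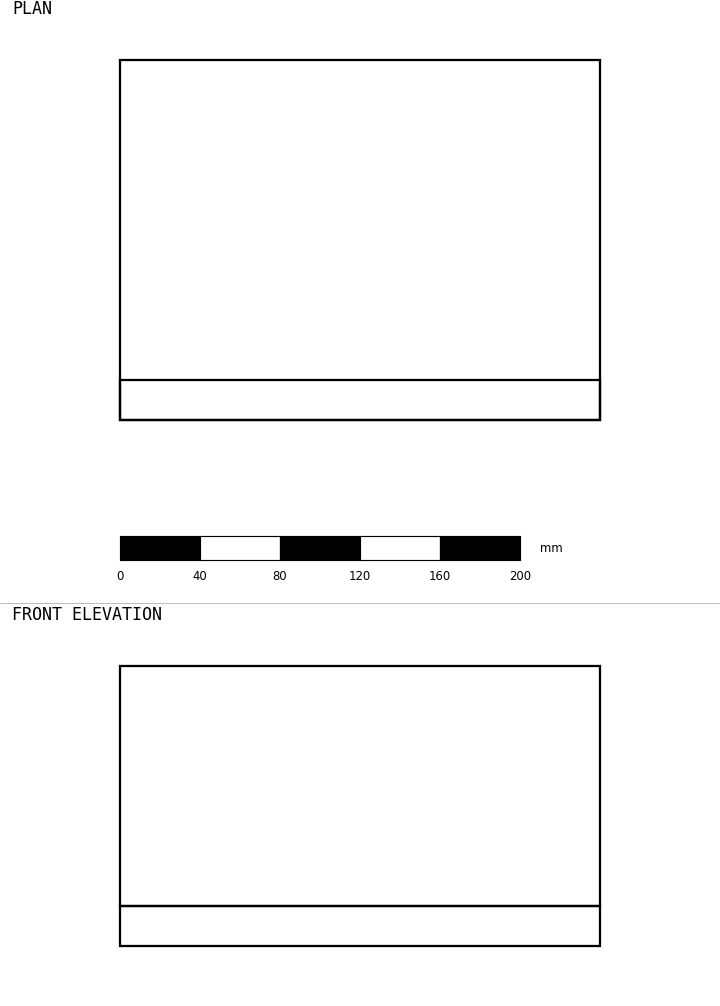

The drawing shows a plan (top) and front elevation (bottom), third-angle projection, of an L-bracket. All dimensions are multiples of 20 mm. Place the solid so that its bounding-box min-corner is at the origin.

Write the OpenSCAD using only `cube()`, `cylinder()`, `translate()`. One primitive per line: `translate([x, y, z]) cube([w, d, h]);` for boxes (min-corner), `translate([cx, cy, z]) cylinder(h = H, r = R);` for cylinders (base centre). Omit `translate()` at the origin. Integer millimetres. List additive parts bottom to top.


cube([240, 180, 20]);
translate([0, 0, 20]) cube([240, 20, 120]);


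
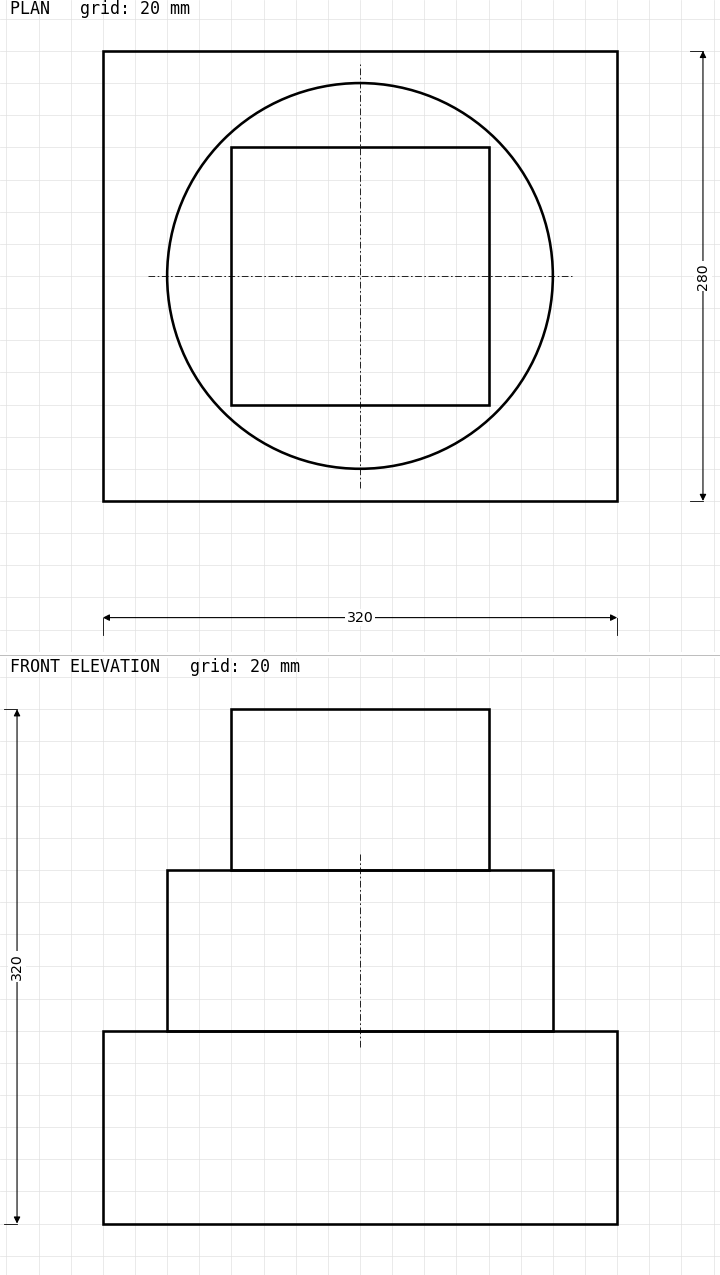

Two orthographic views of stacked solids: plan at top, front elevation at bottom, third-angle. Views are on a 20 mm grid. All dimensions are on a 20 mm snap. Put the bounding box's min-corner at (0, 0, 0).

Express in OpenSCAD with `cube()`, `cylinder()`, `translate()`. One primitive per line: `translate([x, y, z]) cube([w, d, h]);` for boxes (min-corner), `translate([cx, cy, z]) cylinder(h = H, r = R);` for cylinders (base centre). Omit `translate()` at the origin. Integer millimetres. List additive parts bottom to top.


cube([320, 280, 120]);
translate([160, 140, 120]) cylinder(h = 100, r = 120);
translate([80, 60, 220]) cube([160, 160, 100]);
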